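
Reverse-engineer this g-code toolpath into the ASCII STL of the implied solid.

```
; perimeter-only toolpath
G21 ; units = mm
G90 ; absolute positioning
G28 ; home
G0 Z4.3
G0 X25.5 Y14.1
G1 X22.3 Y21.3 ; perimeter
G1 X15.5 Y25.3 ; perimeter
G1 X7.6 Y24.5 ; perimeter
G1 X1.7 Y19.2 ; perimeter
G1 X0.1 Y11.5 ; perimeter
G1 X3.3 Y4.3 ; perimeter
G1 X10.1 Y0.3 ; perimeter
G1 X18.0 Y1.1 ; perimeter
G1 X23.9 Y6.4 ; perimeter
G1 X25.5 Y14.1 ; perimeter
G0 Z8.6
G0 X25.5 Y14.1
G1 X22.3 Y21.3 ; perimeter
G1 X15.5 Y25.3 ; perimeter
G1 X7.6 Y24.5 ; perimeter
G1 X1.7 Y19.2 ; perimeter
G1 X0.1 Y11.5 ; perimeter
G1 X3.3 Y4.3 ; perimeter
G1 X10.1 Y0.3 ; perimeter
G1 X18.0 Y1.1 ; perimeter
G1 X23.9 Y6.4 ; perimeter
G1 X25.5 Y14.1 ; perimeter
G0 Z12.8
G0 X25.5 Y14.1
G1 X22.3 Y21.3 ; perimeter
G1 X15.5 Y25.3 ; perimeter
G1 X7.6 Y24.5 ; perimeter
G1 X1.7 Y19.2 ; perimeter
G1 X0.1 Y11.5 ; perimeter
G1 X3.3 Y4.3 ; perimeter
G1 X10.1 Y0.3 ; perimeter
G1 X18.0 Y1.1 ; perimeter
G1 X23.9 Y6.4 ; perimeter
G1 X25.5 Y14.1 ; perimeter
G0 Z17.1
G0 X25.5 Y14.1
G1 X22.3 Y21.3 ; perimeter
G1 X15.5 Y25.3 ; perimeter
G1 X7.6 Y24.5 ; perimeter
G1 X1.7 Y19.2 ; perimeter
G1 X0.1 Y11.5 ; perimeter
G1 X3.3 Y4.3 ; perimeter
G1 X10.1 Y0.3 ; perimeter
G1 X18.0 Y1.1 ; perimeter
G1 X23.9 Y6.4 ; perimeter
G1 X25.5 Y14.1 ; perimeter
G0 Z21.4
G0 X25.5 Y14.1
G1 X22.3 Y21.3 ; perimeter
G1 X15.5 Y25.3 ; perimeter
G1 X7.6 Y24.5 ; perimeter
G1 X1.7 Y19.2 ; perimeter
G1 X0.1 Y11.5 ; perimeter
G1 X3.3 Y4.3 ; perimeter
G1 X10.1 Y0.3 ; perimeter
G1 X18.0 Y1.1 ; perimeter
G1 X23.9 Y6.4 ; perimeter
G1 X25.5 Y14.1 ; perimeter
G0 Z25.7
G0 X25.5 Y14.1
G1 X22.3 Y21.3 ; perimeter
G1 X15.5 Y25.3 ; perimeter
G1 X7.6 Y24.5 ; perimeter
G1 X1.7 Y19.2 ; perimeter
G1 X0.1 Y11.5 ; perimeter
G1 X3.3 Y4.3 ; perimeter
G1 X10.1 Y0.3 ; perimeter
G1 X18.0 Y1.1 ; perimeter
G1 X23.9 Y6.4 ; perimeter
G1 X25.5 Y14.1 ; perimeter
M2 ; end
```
solid part
  facet normal 0.0000 0.0000 -1.0000
    outer loop
      vertex 15.5 25.3 0.0
      vertex 22.3 21.3 0.0
      vertex 25.5 14.1 0.0
    endloop
  endfacet
  facet normal 0.0000 0.0000 -1.0000
    outer loop
      vertex 7.6 24.5 0.0
      vertex 15.5 25.3 0.0
      vertex 25.5 14.1 0.0
    endloop
  endfacet
  facet normal 0.0000 0.0000 -1.0000
    outer loop
      vertex 1.7 19.2 0.0
      vertex 7.6 24.5 0.0
      vertex 25.5 14.1 0.0
    endloop
  endfacet
  facet normal 0.0000 0.0000 -1.0000
    outer loop
      vertex 0.1 11.5 0.0
      vertex 1.7 19.2 0.0
      vertex 25.5 14.1 0.0
    endloop
  endfacet
  facet normal 0.0000 0.0000 -1.0000
    outer loop
      vertex 3.3 4.3 0.0
      vertex 0.1 11.5 0.0
      vertex 25.5 14.1 0.0
    endloop
  endfacet
  facet normal 0.0000 0.0000 -1.0000
    outer loop
      vertex 10.1 0.3 0.0
      vertex 3.3 4.3 0.0
      vertex 25.5 14.1 0.0
    endloop
  endfacet
  facet normal 0.0000 0.0000 -1.0000
    outer loop
      vertex 18.0 1.1 0.0
      vertex 10.1 0.3 0.0
      vertex 25.5 14.1 0.0
    endloop
  endfacet
  facet normal 0.0000 0.0000 -1.0000
    outer loop
      vertex 23.9 6.4 0.0
      vertex 18.0 1.1 0.0
      vertex 25.5 14.1 0.0
    endloop
  endfacet
  facet normal 0.0000 0.0000 1.0000
    outer loop
      vertex 25.5 14.1 25.7
      vertex 22.3 21.3 25.7
      vertex 15.5 25.3 25.7
    endloop
  endfacet
  facet normal 0.0000 0.0000 1.0000
    outer loop
      vertex 25.5 14.1 25.7
      vertex 15.5 25.3 25.7
      vertex 7.6 24.5 25.7
    endloop
  endfacet
  facet normal 0.0000 0.0000 1.0000
    outer loop
      vertex 25.5 14.1 25.7
      vertex 7.6 24.5 25.7
      vertex 1.7 19.2 25.7
    endloop
  endfacet
  facet normal 0.0000 0.0000 1.0000
    outer loop
      vertex 25.5 14.1 25.7
      vertex 1.7 19.2 25.7
      vertex 0.1 11.5 25.7
    endloop
  endfacet
  facet normal 0.0000 0.0000 1.0000
    outer loop
      vertex 25.5 14.1 25.7
      vertex 0.1 11.5 25.7
      vertex 3.3 4.3 25.7
    endloop
  endfacet
  facet normal 0.0000 0.0000 1.0000
    outer loop
      vertex 25.5 14.1 25.7
      vertex 3.3 4.3 25.7
      vertex 10.1 0.3 25.7
    endloop
  endfacet
  facet normal 0.0000 0.0000 1.0000
    outer loop
      vertex 25.5 14.1 25.7
      vertex 10.1 0.3 25.7
      vertex 18.0 1.1 25.7
    endloop
  endfacet
  facet normal 0.0000 0.0000 1.0000
    outer loop
      vertex 25.5 14.1 25.7
      vertex 18.0 1.1 25.7
      vertex 23.9 6.4 25.7
    endloop
  endfacet
  facet normal 0.9138 0.4061 0.0000
    outer loop
      vertex 25.5 14.1 0.0
      vertex 22.3 21.3 0.0
      vertex 22.3 21.3 25.7
    endloop
  endfacet
  facet normal 0.9138 0.4061 0.0000
    outer loop
      vertex 25.5 14.1 0.0
      vertex 22.3 21.3 25.7
      vertex 25.5 14.1 25.7
    endloop
  endfacet
  facet normal 0.5070 0.8619 0.0000
    outer loop
      vertex 22.3 21.3 0.0
      vertex 15.5 25.3 0.0
      vertex 15.5 25.3 25.7
    endloop
  endfacet
  facet normal 0.5070 0.8619 0.0000
    outer loop
      vertex 22.3 21.3 0.0
      vertex 15.5 25.3 25.7
      vertex 22.3 21.3 25.7
    endloop
  endfacet
  facet normal -0.1008 0.9949 0.0000
    outer loop
      vertex 15.5 25.3 0.0
      vertex 7.6 24.5 0.0
      vertex 7.6 24.5 25.7
    endloop
  endfacet
  facet normal -0.1008 0.9949 0.0000
    outer loop
      vertex 15.5 25.3 0.0
      vertex 7.6 24.5 25.7
      vertex 15.5 25.3 25.7
    endloop
  endfacet
  facet normal -0.6683 0.7439 0.0000
    outer loop
      vertex 7.6 24.5 0.0
      vertex 1.7 19.2 0.0
      vertex 1.7 19.2 25.7
    endloop
  endfacet
  facet normal -0.6683 0.7439 0.0000
    outer loop
      vertex 7.6 24.5 0.0
      vertex 1.7 19.2 25.7
      vertex 7.6 24.5 25.7
    endloop
  endfacet
  facet normal -0.9791 0.2034 0.0000
    outer loop
      vertex 1.7 19.2 0.0
      vertex 0.1 11.5 0.0
      vertex 0.1 11.5 25.7
    endloop
  endfacet
  facet normal -0.9791 0.2034 0.0000
    outer loop
      vertex 1.7 19.2 0.0
      vertex 0.1 11.5 25.7
      vertex 1.7 19.2 25.7
    endloop
  endfacet
  facet normal -0.9138 -0.4061 0.0000
    outer loop
      vertex 0.1 11.5 0.0
      vertex 3.3 4.3 0.0
      vertex 3.3 4.3 25.7
    endloop
  endfacet
  facet normal -0.9138 -0.4061 0.0000
    outer loop
      vertex 0.1 11.5 0.0
      vertex 3.3 4.3 25.7
      vertex 0.1 11.5 25.7
    endloop
  endfacet
  facet normal -0.5070 -0.8619 0.0000
    outer loop
      vertex 3.3 4.3 0.0
      vertex 10.1 0.3 0.0
      vertex 10.1 0.3 25.7
    endloop
  endfacet
  facet normal -0.5070 -0.8619 0.0000
    outer loop
      vertex 3.3 4.3 0.0
      vertex 10.1 0.3 25.7
      vertex 3.3 4.3 25.7
    endloop
  endfacet
  facet normal 0.1008 -0.9949 0.0000
    outer loop
      vertex 10.1 0.3 0.0
      vertex 18.0 1.1 0.0
      vertex 18.0 1.1 25.7
    endloop
  endfacet
  facet normal 0.1008 -0.9949 0.0000
    outer loop
      vertex 10.1 0.3 0.0
      vertex 18.0 1.1 25.7
      vertex 10.1 0.3 25.7
    endloop
  endfacet
  facet normal 0.6683 -0.7439 0.0000
    outer loop
      vertex 18.0 1.1 0.0
      vertex 23.9 6.4 0.0
      vertex 23.9 6.4 25.7
    endloop
  endfacet
  facet normal 0.6683 -0.7439 0.0000
    outer loop
      vertex 18.0 1.1 0.0
      vertex 23.9 6.4 25.7
      vertex 18.0 1.1 25.7
    endloop
  endfacet
  facet normal 0.9791 -0.2034 0.0000
    outer loop
      vertex 23.9 6.4 0.0
      vertex 25.5 14.1 0.0
      vertex 25.5 14.1 25.7
    endloop
  endfacet
  facet normal 0.9791 -0.2034 0.0000
    outer loop
      vertex 23.9 6.4 0.0
      vertex 25.5 14.1 25.7
      vertex 23.9 6.4 25.7
    endloop
  endfacet
endsolid part

The G0 Z moves step by Δz≈4.3 mm. Every layer's G1 loop is the same polygon, so the solid is a straight extrusion of it from z=0 to z≈25.7. Closing with flat bottom and top caps and triangulating gives 36 facets — a regular 10-sided prism (a cylinder approximated with 10 flat sides), circumscribed radius ≈ 12.8 mm, height ≈ 25.7 mm.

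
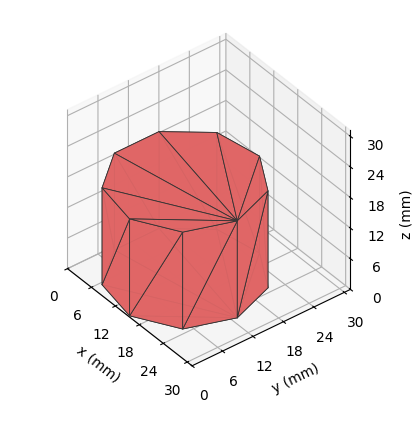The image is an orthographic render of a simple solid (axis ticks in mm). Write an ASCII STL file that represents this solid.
Reading the render: the shape is a regular 9-sided prism (a cylinder approximated with 9 flat sides), circumscribed radius ≈ 13 mm, height ≈ 19 mm (dimensions read to the nearest mm from the axis ticks). For the STL, each face is triangulated and given an outward normal.

solid part
  facet normal 0.0000 0.0000 -1.0000
    outer loop
      vertex 15.3 25.8 0.0
      vertex 23.0 21.4 0.0
      vertex 26.0 13.0 0.0
    endloop
  endfacet
  facet normal 0.0000 0.0000 -1.0000
    outer loop
      vertex 6.5 24.3 0.0
      vertex 15.3 25.8 0.0
      vertex 26.0 13.0 0.0
    endloop
  endfacet
  facet normal 0.0000 0.0000 -1.0000
    outer loop
      vertex 0.8 17.4 0.0
      vertex 6.5 24.3 0.0
      vertex 26.0 13.0 0.0
    endloop
  endfacet
  facet normal 0.0000 0.0000 -1.0000
    outer loop
      vertex 0.8 8.6 0.0
      vertex 0.8 17.4 0.0
      vertex 26.0 13.0 0.0
    endloop
  endfacet
  facet normal 0.0000 0.0000 -1.0000
    outer loop
      vertex 6.5 1.7 0.0
      vertex 0.8 8.6 0.0
      vertex 26.0 13.0 0.0
    endloop
  endfacet
  facet normal 0.0000 0.0000 -1.0000
    outer loop
      vertex 15.3 0.2 0.0
      vertex 6.5 1.7 0.0
      vertex 26.0 13.0 0.0
    endloop
  endfacet
  facet normal 0.0000 0.0000 -1.0000
    outer loop
      vertex 23.0 4.6 0.0
      vertex 15.3 0.2 0.0
      vertex 26.0 13.0 0.0
    endloop
  endfacet
  facet normal 0.0000 0.0000 1.0000
    outer loop
      vertex 26.0 13.0 19.0
      vertex 23.0 21.4 19.0
      vertex 15.3 25.8 19.0
    endloop
  endfacet
  facet normal 0.0000 0.0000 1.0000
    outer loop
      vertex 26.0 13.0 19.0
      vertex 15.3 25.8 19.0
      vertex 6.5 24.3 19.0
    endloop
  endfacet
  facet normal 0.0000 0.0000 1.0000
    outer loop
      vertex 26.0 13.0 19.0
      vertex 6.5 24.3 19.0
      vertex 0.8 17.4 19.0
    endloop
  endfacet
  facet normal 0.0000 0.0000 1.0000
    outer loop
      vertex 26.0 13.0 19.0
      vertex 0.8 17.4 19.0
      vertex 0.8 8.6 19.0
    endloop
  endfacet
  facet normal 0.0000 0.0000 1.0000
    outer loop
      vertex 26.0 13.0 19.0
      vertex 0.8 8.6 19.0
      vertex 6.5 1.7 19.0
    endloop
  endfacet
  facet normal 0.0000 0.0000 1.0000
    outer loop
      vertex 26.0 13.0 19.0
      vertex 6.5 1.7 19.0
      vertex 15.3 0.2 19.0
    endloop
  endfacet
  facet normal 0.0000 0.0000 1.0000
    outer loop
      vertex 26.0 13.0 19.0
      vertex 15.3 0.2 19.0
      vertex 23.0 4.6 19.0
    endloop
  endfacet
  facet normal 0.9417 0.3363 0.0000
    outer loop
      vertex 26.0 13.0 0.0
      vertex 23.0 21.4 0.0
      vertex 23.0 21.4 19.0
    endloop
  endfacet
  facet normal 0.9417 0.3363 0.0000
    outer loop
      vertex 26.0 13.0 0.0
      vertex 23.0 21.4 19.0
      vertex 26.0 13.0 19.0
    endloop
  endfacet
  facet normal 0.4961 0.8682 0.0000
    outer loop
      vertex 23.0 21.4 0.0
      vertex 15.3 25.8 0.0
      vertex 15.3 25.8 19.0
    endloop
  endfacet
  facet normal 0.4961 0.8682 0.0000
    outer loop
      vertex 23.0 21.4 0.0
      vertex 15.3 25.8 19.0
      vertex 23.0 21.4 19.0
    endloop
  endfacet
  facet normal -0.1680 0.9858 0.0000
    outer loop
      vertex 15.3 25.8 0.0
      vertex 6.5 24.3 0.0
      vertex 6.5 24.3 19.0
    endloop
  endfacet
  facet normal -0.1680 0.9858 0.0000
    outer loop
      vertex 15.3 25.8 0.0
      vertex 6.5 24.3 19.0
      vertex 15.3 25.8 19.0
    endloop
  endfacet
  facet normal -0.7710 0.6369 0.0000
    outer loop
      vertex 6.5 24.3 0.0
      vertex 0.8 17.4 0.0
      vertex 0.8 17.4 19.0
    endloop
  endfacet
  facet normal -0.7710 0.6369 0.0000
    outer loop
      vertex 6.5 24.3 0.0
      vertex 0.8 17.4 19.0
      vertex 6.5 24.3 19.0
    endloop
  endfacet
  facet normal -1.0000 0.0000 0.0000
    outer loop
      vertex 0.8 17.4 0.0
      vertex 0.8 8.6 0.0
      vertex 0.8 8.6 19.0
    endloop
  endfacet
  facet normal -1.0000 0.0000 0.0000
    outer loop
      vertex 0.8 17.4 0.0
      vertex 0.8 8.6 19.0
      vertex 0.8 17.4 19.0
    endloop
  endfacet
  facet normal -0.7710 -0.6369 0.0000
    outer loop
      vertex 0.8 8.6 0.0
      vertex 6.5 1.7 0.0
      vertex 6.5 1.7 19.0
    endloop
  endfacet
  facet normal -0.7710 -0.6369 0.0000
    outer loop
      vertex 0.8 8.6 0.0
      vertex 6.5 1.7 19.0
      vertex 0.8 8.6 19.0
    endloop
  endfacet
  facet normal -0.1680 -0.9858 0.0000
    outer loop
      vertex 6.5 1.7 0.0
      vertex 15.3 0.2 0.0
      vertex 15.3 0.2 19.0
    endloop
  endfacet
  facet normal -0.1680 -0.9858 0.0000
    outer loop
      vertex 6.5 1.7 0.0
      vertex 15.3 0.2 19.0
      vertex 6.5 1.7 19.0
    endloop
  endfacet
  facet normal 0.4961 -0.8682 0.0000
    outer loop
      vertex 15.3 0.2 0.0
      vertex 23.0 4.6 0.0
      vertex 23.0 4.6 19.0
    endloop
  endfacet
  facet normal 0.4961 -0.8682 0.0000
    outer loop
      vertex 15.3 0.2 0.0
      vertex 23.0 4.6 19.0
      vertex 15.3 0.2 19.0
    endloop
  endfacet
  facet normal 0.9417 -0.3363 0.0000
    outer loop
      vertex 23.0 4.6 0.0
      vertex 26.0 13.0 0.0
      vertex 26.0 13.0 19.0
    endloop
  endfacet
  facet normal 0.9417 -0.3363 0.0000
    outer loop
      vertex 23.0 4.6 0.0
      vertex 26.0 13.0 19.0
      vertex 23.0 4.6 19.0
    endloop
  endfacet
endsolid part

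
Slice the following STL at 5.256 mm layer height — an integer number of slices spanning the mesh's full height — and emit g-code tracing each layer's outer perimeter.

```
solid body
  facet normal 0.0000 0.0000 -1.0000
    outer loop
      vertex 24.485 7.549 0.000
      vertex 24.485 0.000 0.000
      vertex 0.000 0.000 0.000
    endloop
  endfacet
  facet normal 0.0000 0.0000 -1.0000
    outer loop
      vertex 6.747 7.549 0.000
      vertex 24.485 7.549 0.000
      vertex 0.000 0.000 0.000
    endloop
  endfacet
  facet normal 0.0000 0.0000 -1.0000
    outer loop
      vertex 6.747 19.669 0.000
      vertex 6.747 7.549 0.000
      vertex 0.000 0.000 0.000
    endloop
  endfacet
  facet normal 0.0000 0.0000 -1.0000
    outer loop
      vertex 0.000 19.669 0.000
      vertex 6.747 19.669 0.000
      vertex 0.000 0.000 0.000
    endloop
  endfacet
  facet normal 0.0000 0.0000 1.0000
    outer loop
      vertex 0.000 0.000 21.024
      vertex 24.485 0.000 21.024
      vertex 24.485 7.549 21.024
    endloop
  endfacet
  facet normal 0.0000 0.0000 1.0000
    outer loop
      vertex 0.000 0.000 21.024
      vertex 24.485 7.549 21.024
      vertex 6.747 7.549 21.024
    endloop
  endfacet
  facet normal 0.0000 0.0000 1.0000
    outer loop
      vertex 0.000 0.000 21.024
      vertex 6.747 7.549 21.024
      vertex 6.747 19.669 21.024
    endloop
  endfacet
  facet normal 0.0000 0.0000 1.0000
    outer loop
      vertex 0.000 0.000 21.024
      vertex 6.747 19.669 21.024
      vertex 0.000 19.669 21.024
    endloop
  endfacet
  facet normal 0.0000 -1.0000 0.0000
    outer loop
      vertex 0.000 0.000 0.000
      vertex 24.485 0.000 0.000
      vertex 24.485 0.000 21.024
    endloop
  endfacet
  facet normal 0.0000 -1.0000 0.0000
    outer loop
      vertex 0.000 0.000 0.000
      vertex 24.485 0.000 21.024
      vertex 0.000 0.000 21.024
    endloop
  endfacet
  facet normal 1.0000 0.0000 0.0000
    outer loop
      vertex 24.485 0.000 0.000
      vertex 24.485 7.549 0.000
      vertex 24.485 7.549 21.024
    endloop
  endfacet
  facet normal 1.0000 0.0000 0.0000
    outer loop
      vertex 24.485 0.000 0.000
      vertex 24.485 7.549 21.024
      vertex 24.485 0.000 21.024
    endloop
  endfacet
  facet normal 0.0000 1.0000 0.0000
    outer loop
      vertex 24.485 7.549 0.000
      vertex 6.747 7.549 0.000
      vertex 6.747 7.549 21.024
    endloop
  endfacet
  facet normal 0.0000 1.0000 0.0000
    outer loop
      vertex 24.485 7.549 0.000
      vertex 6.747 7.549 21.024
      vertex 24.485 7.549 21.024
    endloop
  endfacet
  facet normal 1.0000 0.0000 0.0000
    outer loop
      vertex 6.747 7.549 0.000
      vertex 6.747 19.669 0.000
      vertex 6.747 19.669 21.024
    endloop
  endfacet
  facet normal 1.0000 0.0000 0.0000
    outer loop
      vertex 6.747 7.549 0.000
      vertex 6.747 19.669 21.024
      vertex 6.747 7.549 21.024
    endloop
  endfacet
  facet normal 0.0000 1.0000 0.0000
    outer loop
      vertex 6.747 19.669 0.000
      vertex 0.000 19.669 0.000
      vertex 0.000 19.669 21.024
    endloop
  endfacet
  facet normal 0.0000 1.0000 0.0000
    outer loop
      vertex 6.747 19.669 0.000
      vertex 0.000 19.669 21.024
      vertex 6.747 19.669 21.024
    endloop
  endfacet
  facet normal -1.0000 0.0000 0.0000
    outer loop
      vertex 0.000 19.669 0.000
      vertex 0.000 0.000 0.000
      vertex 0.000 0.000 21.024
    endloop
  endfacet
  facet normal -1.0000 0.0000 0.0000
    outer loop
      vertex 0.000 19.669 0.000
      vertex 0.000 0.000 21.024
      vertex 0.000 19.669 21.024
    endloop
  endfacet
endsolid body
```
; perimeter-only toolpath
G21 ; units = mm
G90 ; absolute positioning
G28 ; home
; layer 1
G0 Z5.256
G0 X0.000 Y0.000
G1 X24.485 Y0.000
G1 X24.485 Y7.549
G1 X6.747 Y7.549
G1 X6.747 Y19.669
G1 X0.000 Y19.669
G1 X0.000 Y0.000
; layer 2
G0 Z10.512
G0 X0.000 Y0.000
G1 X24.485 Y0.000
G1 X24.485 Y7.549
G1 X6.747 Y7.549
G1 X6.747 Y19.669
G1 X0.000 Y19.669
G1 X0.000 Y0.000
; layer 3
G0 Z15.768
G0 X0.000 Y0.000
G1 X24.485 Y0.000
G1 X24.485 Y7.549
G1 X6.747 Y7.549
G1 X6.747 Y19.669
G1 X0.000 Y19.669
G1 X0.000 Y0.000
; layer 4
G0 Z21.024
G0 X0.000 Y0.000
G1 X24.485 Y0.000
G1 X24.485 Y7.549
G1 X6.747 Y7.549
G1 X6.747 Y19.669
G1 X0.000 Y19.669
G1 X0.000 Y0.000
M2 ; end

The solid is an L-shaped prism: outer 24.5 × 19.7 mm, arm thicknesses ≈ 7.55 mm (horizontal) and 6.75 mm (vertical), extruded 21 mm in z. Slicing at Δz = 5.256 mm — 4 equal slices spanning the solid's height, so layer i sits at z = i·h/4 — gives 4 non-empty perimeters. Each is a 6-segment closed polygon; G0 lifts to the layer z and rapids to the start vertex, then G1 traces the edges.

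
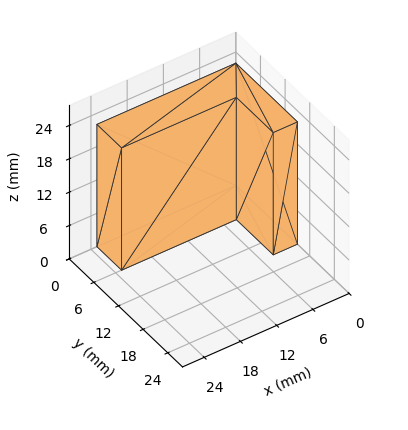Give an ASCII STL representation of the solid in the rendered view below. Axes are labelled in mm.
Reading the render: the shape is an L-shaped prism: outer 23 × 15 mm, arm thicknesses ≈ 6 mm (horizontal) and 4 mm (vertical), extruded 22 mm in z (dimensions read to the nearest mm from the axis ticks). For the STL, each face is triangulated and given an outward normal.

solid part
  facet normal 0.0000 0.0000 -1.0000
    outer loop
      vertex 23.000 6.000 0.000
      vertex 23.000 0.000 0.000
      vertex 0.000 0.000 0.000
    endloop
  endfacet
  facet normal 0.0000 0.0000 -1.0000
    outer loop
      vertex 4.000 6.000 0.000
      vertex 23.000 6.000 0.000
      vertex 0.000 0.000 0.000
    endloop
  endfacet
  facet normal 0.0000 0.0000 -1.0000
    outer loop
      vertex 4.000 15.000 0.000
      vertex 4.000 6.000 0.000
      vertex 0.000 0.000 0.000
    endloop
  endfacet
  facet normal 0.0000 0.0000 -1.0000
    outer loop
      vertex 0.000 15.000 0.000
      vertex 4.000 15.000 0.000
      vertex 0.000 0.000 0.000
    endloop
  endfacet
  facet normal 0.0000 0.0000 1.0000
    outer loop
      vertex 0.000 0.000 22.000
      vertex 23.000 0.000 22.000
      vertex 23.000 6.000 22.000
    endloop
  endfacet
  facet normal 0.0000 0.0000 1.0000
    outer loop
      vertex 0.000 0.000 22.000
      vertex 23.000 6.000 22.000
      vertex 4.000 6.000 22.000
    endloop
  endfacet
  facet normal 0.0000 0.0000 1.0000
    outer loop
      vertex 0.000 0.000 22.000
      vertex 4.000 6.000 22.000
      vertex 4.000 15.000 22.000
    endloop
  endfacet
  facet normal 0.0000 0.0000 1.0000
    outer loop
      vertex 0.000 0.000 22.000
      vertex 4.000 15.000 22.000
      vertex 0.000 15.000 22.000
    endloop
  endfacet
  facet normal 0.0000 -1.0000 0.0000
    outer loop
      vertex 0.000 0.000 0.000
      vertex 23.000 0.000 0.000
      vertex 23.000 0.000 22.000
    endloop
  endfacet
  facet normal 0.0000 -1.0000 0.0000
    outer loop
      vertex 0.000 0.000 0.000
      vertex 23.000 0.000 22.000
      vertex 0.000 0.000 22.000
    endloop
  endfacet
  facet normal 1.0000 0.0000 0.0000
    outer loop
      vertex 23.000 0.000 0.000
      vertex 23.000 6.000 0.000
      vertex 23.000 6.000 22.000
    endloop
  endfacet
  facet normal 1.0000 0.0000 0.0000
    outer loop
      vertex 23.000 0.000 0.000
      vertex 23.000 6.000 22.000
      vertex 23.000 0.000 22.000
    endloop
  endfacet
  facet normal 0.0000 1.0000 0.0000
    outer loop
      vertex 23.000 6.000 0.000
      vertex 4.000 6.000 0.000
      vertex 4.000 6.000 22.000
    endloop
  endfacet
  facet normal 0.0000 1.0000 0.0000
    outer loop
      vertex 23.000 6.000 0.000
      vertex 4.000 6.000 22.000
      vertex 23.000 6.000 22.000
    endloop
  endfacet
  facet normal 1.0000 0.0000 0.0000
    outer loop
      vertex 4.000 6.000 0.000
      vertex 4.000 15.000 0.000
      vertex 4.000 15.000 22.000
    endloop
  endfacet
  facet normal 1.0000 0.0000 0.0000
    outer loop
      vertex 4.000 6.000 0.000
      vertex 4.000 15.000 22.000
      vertex 4.000 6.000 22.000
    endloop
  endfacet
  facet normal 0.0000 1.0000 0.0000
    outer loop
      vertex 4.000 15.000 0.000
      vertex 0.000 15.000 0.000
      vertex 0.000 15.000 22.000
    endloop
  endfacet
  facet normal 0.0000 1.0000 0.0000
    outer loop
      vertex 4.000 15.000 0.000
      vertex 0.000 15.000 22.000
      vertex 4.000 15.000 22.000
    endloop
  endfacet
  facet normal -1.0000 0.0000 0.0000
    outer loop
      vertex 0.000 15.000 0.000
      vertex 0.000 0.000 0.000
      vertex 0.000 0.000 22.000
    endloop
  endfacet
  facet normal -1.0000 0.0000 0.0000
    outer loop
      vertex 0.000 15.000 0.000
      vertex 0.000 0.000 22.000
      vertex 0.000 15.000 22.000
    endloop
  endfacet
endsolid part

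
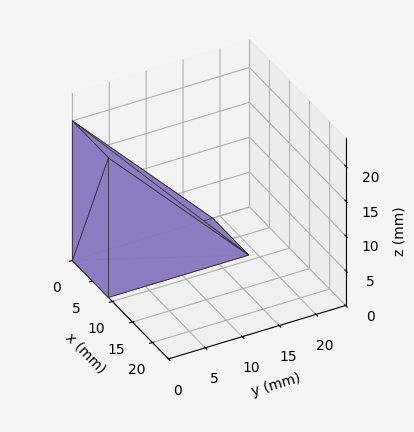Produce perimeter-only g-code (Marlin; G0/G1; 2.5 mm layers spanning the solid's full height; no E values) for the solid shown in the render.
Reading the render: the shape is a wedge (ramp): 9 × 19 mm base, rising to 20 mm along the y=0 edge and sloping linearly to z=0 at y=19 (dimensions read to the nearest mm from the axis ticks). For the g-code, the solid's height is divided into equal slices at the stated Δz and each level perimeter traced with G1 moves after a G0 lift.

; perimeter-only toolpath
G21 ; units = mm
G90 ; absolute positioning
G28 ; home
; layer 1
G0 Z2.5
G0 X0.0 Y0.0
G1 X9.0 Y0.0
G1 X9.0 Y16.6
G1 X0.0 Y16.6
G1 X0.0 Y0.0
; layer 2
G0 Z5.0
G0 X0.0 Y0.0
G1 X9.0 Y0.0
G1 X9.0 Y14.2
G1 X0.0 Y14.2
G1 X0.0 Y0.0
; layer 3
G0 Z7.5
G0 X0.0 Y0.0
G1 X9.0 Y0.0
G1 X9.0 Y11.9
G1 X0.0 Y11.9
G1 X0.0 Y0.0
; layer 4
G0 Z10.0
G0 X0.0 Y0.0
G1 X9.0 Y0.0
G1 X9.0 Y9.5
G1 X0.0 Y9.5
G1 X0.0 Y0.0
; layer 5
G0 Z12.5
G0 X0.0 Y0.0
G1 X9.0 Y0.0
G1 X9.0 Y7.1
G1 X0.0 Y7.1
G1 X0.0 Y0.0
; layer 6
G0 Z15.0
G0 X0.0 Y0.0
G1 X9.0 Y0.0
G1 X9.0 Y4.8
G1 X0.0 Y4.8
G1 X0.0 Y0.0
; layer 7
G0 Z17.5
G0 X0.0 Y0.0
G1 X9.0 Y0.0
G1 X9.0 Y2.4
G1 X0.0 Y2.4
G1 X0.0 Y0.0
M2 ; end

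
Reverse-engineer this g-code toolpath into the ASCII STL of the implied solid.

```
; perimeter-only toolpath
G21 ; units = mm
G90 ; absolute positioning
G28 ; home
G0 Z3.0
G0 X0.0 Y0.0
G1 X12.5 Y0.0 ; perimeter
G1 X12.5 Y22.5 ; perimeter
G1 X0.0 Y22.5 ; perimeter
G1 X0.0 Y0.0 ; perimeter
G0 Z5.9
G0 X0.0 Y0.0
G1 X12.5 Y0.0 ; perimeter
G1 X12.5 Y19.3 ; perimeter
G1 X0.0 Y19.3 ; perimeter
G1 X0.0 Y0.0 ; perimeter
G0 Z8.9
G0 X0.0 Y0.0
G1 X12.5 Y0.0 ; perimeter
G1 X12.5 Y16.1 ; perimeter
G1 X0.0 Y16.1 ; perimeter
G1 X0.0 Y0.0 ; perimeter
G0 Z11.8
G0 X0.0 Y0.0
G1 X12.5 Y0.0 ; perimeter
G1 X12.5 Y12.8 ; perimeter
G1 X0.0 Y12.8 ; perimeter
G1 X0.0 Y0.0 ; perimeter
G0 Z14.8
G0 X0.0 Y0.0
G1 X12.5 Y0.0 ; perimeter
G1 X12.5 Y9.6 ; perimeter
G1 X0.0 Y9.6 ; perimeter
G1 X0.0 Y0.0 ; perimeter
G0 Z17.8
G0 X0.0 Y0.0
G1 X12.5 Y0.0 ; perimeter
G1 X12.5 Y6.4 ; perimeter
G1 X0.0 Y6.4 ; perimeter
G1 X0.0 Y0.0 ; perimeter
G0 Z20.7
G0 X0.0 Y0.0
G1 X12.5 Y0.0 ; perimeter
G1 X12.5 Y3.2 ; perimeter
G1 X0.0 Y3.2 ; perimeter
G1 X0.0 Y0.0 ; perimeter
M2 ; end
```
solid part
  facet normal 0.0000 0.0000 -1.0000
    outer loop
      vertex 12.5 25.7 0.0
      vertex 12.5 0.0 0.0
      vertex 0.0 0.0 0.0
    endloop
  endfacet
  facet normal 0.0000 0.0000 -1.0000
    outer loop
      vertex 0.0 25.7 0.0
      vertex 12.5 25.7 0.0
      vertex 0.0 0.0 0.0
    endloop
  endfacet
  facet normal 0.0000 -1.0000 0.0000
    outer loop
      vertex 0.0 0.0 0.0
      vertex 12.5 0.0 0.0
      vertex 12.5 0.0 23.7
    endloop
  endfacet
  facet normal 0.0000 -1.0000 0.0000
    outer loop
      vertex 0.0 0.0 0.0
      vertex 12.5 0.0 23.7
      vertex 0.0 0.0 23.7
    endloop
  endfacet
  facet normal 0.0000 0.6779 0.7351
    outer loop
      vertex 0.0 0.0 23.7
      vertex 12.5 0.0 23.7
      vertex 12.5 25.7 0.0
    endloop
  endfacet
  facet normal 0.0000 0.6779 0.7351
    outer loop
      vertex 0.0 0.0 23.7
      vertex 12.5 25.7 0.0
      vertex 0.0 25.7 0.0
    endloop
  endfacet
  facet normal -1.0000 0.0000 0.0000
    outer loop
      vertex 0.0 0.0 23.7
      vertex 0.0 25.7 0.0
      vertex 0.0 0.0 0.0
    endloop
  endfacet
  facet normal 1.0000 0.0000 0.0000
    outer loop
      vertex 12.5 0.0 0.0
      vertex 12.5 25.7 0.0
      vertex 12.5 0.0 23.7
    endloop
  endfacet
endsolid part

The G0 Z moves step by Δz≈3.0 mm. The G1 loops shrink linearly with z, so the solid tapers from its base footprint up to z≈23.7. Closing with a flat bottom cap and the tapered top and triangulating gives 8 facets — a wedge (ramp): 12.5 × 25.7 mm base, rising to 23.7 mm along the y=0 edge and sloping linearly to z=0 at y=25.7.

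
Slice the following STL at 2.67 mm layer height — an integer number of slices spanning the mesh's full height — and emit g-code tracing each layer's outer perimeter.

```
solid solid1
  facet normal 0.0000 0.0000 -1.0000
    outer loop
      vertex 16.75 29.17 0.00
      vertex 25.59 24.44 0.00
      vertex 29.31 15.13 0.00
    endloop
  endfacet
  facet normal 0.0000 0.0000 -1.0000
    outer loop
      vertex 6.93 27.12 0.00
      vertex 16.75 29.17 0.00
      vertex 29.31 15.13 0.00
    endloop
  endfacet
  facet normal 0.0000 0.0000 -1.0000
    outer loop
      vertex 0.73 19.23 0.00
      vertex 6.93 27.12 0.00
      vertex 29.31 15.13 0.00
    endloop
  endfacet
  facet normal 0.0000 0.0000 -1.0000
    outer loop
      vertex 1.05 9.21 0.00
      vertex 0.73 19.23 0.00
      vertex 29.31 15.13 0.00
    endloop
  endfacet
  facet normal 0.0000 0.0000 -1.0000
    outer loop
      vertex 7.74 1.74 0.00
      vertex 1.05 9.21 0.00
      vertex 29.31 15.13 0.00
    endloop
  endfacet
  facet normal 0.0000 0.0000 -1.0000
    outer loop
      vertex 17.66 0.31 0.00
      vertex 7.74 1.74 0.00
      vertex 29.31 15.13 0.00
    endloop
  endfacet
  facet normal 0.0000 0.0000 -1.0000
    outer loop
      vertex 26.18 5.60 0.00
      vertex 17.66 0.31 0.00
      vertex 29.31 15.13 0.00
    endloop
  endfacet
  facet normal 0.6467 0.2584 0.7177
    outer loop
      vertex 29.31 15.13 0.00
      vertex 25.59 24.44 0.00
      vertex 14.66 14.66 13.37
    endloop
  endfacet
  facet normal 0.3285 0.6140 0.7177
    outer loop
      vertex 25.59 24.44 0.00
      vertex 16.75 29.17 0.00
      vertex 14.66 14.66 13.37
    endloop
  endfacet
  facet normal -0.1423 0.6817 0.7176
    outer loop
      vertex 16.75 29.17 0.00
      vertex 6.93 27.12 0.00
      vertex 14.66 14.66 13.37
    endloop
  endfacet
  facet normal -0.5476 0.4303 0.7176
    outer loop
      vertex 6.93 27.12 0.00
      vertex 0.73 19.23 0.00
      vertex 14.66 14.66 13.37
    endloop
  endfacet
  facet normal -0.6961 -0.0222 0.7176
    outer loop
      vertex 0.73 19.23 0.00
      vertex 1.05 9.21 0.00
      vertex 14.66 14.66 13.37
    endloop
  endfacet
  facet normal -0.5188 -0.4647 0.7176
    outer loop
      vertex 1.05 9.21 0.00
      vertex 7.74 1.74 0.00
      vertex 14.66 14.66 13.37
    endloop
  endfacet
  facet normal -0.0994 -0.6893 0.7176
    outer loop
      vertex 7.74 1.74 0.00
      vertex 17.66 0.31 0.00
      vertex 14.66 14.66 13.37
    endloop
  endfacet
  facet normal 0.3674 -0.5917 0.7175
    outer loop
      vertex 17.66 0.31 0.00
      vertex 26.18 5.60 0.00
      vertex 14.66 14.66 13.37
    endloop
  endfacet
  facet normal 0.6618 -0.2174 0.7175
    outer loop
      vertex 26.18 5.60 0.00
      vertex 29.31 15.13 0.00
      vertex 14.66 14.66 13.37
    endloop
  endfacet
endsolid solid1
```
; perimeter-only toolpath
G21 ; units = mm
G90 ; absolute positioning
G28 ; home
; layer 1
G0 Z2.67
G0 X26.38 Y15.04
G1 X23.40 Y22.48
G1 X16.33 Y26.27
G1 X8.48 Y24.63
G1 X3.52 Y18.32
G1 X3.77 Y10.30
G1 X9.12 Y4.32
G1 X17.06 Y3.18
G1 X23.88 Y7.41
G1 X26.38 Y15.04
; layer 2
G0 Z5.35
G0 X23.45 Y14.94
G1 X21.22 Y20.53
G1 X15.91 Y23.37
G1 X10.02 Y22.14
G1 X6.30 Y17.40
G1 X6.49 Y11.39
G1 X10.51 Y6.91
G1 X16.46 Y6.05
G1 X21.57 Y9.22
G1 X23.45 Y14.94
; layer 3
G0 Z8.02
G0 X20.52 Y14.85
G1 X19.03 Y18.57
G1 X15.50 Y20.46
G1 X11.57 Y19.64
G1 X9.09 Y16.49
G1 X9.22 Y12.48
G1 X11.89 Y9.49
G1 X15.86 Y8.92
G1 X19.27 Y11.04
G1 X20.52 Y14.85
; layer 4
G0 Z10.70
G0 X17.59 Y14.75
G1 X16.85 Y16.62
G1 X15.08 Y17.56
G1 X13.11 Y17.15
G1 X11.87 Y15.57
G1 X11.94 Y13.57
G1 X13.28 Y12.08
G1 X15.26 Y11.79
G1 X16.96 Y12.85
G1 X17.59 Y14.75
M2 ; end

The solid is a regular 9-sided pyramid, base circumscribed radius ≈ 14.7 mm, apex at z ≈ 13.4 mm. Slicing at Δz = 2.67 mm — 5 equal slices spanning the solid's height, so layer i sits at z = i·h/5 — gives 4 non-empty perimeters. Each is a 9-segment closed polygon; G0 lifts to the layer z and rapids to the start vertex, then G1 traces the edges. The cross-section shrinks linearly with z (the slice at the apex is degenerate and omitted).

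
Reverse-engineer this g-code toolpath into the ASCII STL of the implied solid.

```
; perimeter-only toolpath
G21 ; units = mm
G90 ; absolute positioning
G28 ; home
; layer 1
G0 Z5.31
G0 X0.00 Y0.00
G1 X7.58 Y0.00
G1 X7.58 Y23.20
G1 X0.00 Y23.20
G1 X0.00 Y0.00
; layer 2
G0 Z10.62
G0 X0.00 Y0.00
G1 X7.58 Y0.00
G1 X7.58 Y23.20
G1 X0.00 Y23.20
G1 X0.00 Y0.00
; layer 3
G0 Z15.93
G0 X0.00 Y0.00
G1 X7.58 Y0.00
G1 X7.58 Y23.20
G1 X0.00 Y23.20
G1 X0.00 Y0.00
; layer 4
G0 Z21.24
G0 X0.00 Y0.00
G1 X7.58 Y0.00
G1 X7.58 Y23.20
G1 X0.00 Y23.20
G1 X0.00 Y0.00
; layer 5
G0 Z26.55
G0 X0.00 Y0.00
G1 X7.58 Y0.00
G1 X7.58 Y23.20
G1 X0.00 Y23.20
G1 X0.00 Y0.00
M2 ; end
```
solid part
  facet normal 0.0000 0.0000 -1.0000
    outer loop
      vertex 7.58 23.20 0.00
      vertex 7.58 0.00 0.00
      vertex 0.00 0.00 0.00
    endloop
  endfacet
  facet normal 0.0000 0.0000 -1.0000
    outer loop
      vertex 0.00 23.20 0.00
      vertex 7.58 23.20 0.00
      vertex 0.00 0.00 0.00
    endloop
  endfacet
  facet normal 0.0000 0.0000 1.0000
    outer loop
      vertex 0.00 0.00 26.55
      vertex 7.58 0.00 26.55
      vertex 7.58 23.20 26.55
    endloop
  endfacet
  facet normal 0.0000 0.0000 1.0000
    outer loop
      vertex 0.00 0.00 26.55
      vertex 7.58 23.20 26.55
      vertex 0.00 23.20 26.55
    endloop
  endfacet
  facet normal 0.0000 -1.0000 0.0000
    outer loop
      vertex 0.00 0.00 0.00
      vertex 7.58 0.00 0.00
      vertex 7.58 0.00 26.55
    endloop
  endfacet
  facet normal 0.0000 -1.0000 0.0000
    outer loop
      vertex 0.00 0.00 0.00
      vertex 7.58 0.00 26.55
      vertex 0.00 0.00 26.55
    endloop
  endfacet
  facet normal 0.0000 1.0000 0.0000
    outer loop
      vertex 7.58 23.20 26.55
      vertex 7.58 23.20 0.00
      vertex 0.00 23.20 0.00
    endloop
  endfacet
  facet normal 0.0000 1.0000 0.0000
    outer loop
      vertex 0.00 23.20 26.55
      vertex 7.58 23.20 26.55
      vertex 0.00 23.20 0.00
    endloop
  endfacet
  facet normal -1.0000 0.0000 0.0000
    outer loop
      vertex 0.00 23.20 26.55
      vertex 0.00 23.20 0.00
      vertex 0.00 0.00 0.00
    endloop
  endfacet
  facet normal -1.0000 0.0000 0.0000
    outer loop
      vertex 0.00 0.00 26.55
      vertex 0.00 23.20 26.55
      vertex 0.00 0.00 0.00
    endloop
  endfacet
  facet normal 1.0000 0.0000 0.0000
    outer loop
      vertex 7.58 0.00 0.00
      vertex 7.58 23.20 0.00
      vertex 7.58 23.20 26.55
    endloop
  endfacet
  facet normal 1.0000 0.0000 0.0000
    outer loop
      vertex 7.58 0.00 0.00
      vertex 7.58 23.20 26.55
      vertex 7.58 0.00 26.55
    endloop
  endfacet
endsolid part

The G0 Z moves step by Δz≈5.31 mm. Every layer's G1 loop is the same polygon, so the solid is a straight extrusion of it from z=0 to z≈26.6. Closing with flat bottom and top caps and triangulating gives 12 facets — a rectangular box, roughly 7.58 × 23.2 mm footprint and 26.6 mm tall.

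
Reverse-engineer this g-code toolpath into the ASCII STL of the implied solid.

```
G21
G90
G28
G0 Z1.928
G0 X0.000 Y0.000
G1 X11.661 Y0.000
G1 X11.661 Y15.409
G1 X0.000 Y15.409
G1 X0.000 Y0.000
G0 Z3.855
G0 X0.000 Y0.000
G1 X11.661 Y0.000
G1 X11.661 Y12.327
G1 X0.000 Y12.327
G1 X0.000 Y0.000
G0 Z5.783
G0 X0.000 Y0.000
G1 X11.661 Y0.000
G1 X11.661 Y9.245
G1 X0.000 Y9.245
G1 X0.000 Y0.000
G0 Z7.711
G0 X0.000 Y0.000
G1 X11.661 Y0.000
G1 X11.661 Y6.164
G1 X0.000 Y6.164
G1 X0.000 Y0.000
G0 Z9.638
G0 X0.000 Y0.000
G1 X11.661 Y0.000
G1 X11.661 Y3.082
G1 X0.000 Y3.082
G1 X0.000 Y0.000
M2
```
solid part
  facet normal 0.0000 0.0000 -1.0000
    outer loop
      vertex 11.661 18.491 0.000
      vertex 11.661 0.000 0.000
      vertex 0.000 0.000 0.000
    endloop
  endfacet
  facet normal 0.0000 0.0000 -1.0000
    outer loop
      vertex 0.000 18.491 0.000
      vertex 11.661 18.491 0.000
      vertex 0.000 0.000 0.000
    endloop
  endfacet
  facet normal 0.0000 -1.0000 0.0000
    outer loop
      vertex 0.000 0.000 0.000
      vertex 11.661 0.000 0.000
      vertex 11.661 0.000 11.566
    endloop
  endfacet
  facet normal 0.0000 -1.0000 0.0000
    outer loop
      vertex 0.000 0.000 0.000
      vertex 11.661 0.000 11.566
      vertex 0.000 0.000 11.566
    endloop
  endfacet
  facet normal 0.0000 0.5303 0.8478
    outer loop
      vertex 0.000 0.000 11.566
      vertex 11.661 0.000 11.566
      vertex 11.661 18.491 0.000
    endloop
  endfacet
  facet normal 0.0000 0.5303 0.8478
    outer loop
      vertex 0.000 0.000 11.566
      vertex 11.661 18.491 0.000
      vertex 0.000 18.491 0.000
    endloop
  endfacet
  facet normal -1.0000 0.0000 0.0000
    outer loop
      vertex 0.000 0.000 11.566
      vertex 0.000 18.491 0.000
      vertex 0.000 0.000 0.000
    endloop
  endfacet
  facet normal 1.0000 0.0000 0.0000
    outer loop
      vertex 11.661 0.000 0.000
      vertex 11.661 18.491 0.000
      vertex 11.661 0.000 11.566
    endloop
  endfacet
endsolid part

The G0 Z moves step by Δz≈1.928 mm. The G1 loops shrink linearly with z, so the solid tapers from its base footprint up to z≈11.6. Closing with a flat bottom cap and the tapered top and triangulating gives 8 facets — a wedge (ramp): 11.7 × 18.5 mm base, rising to 11.6 mm along the y=0 edge and sloping linearly to z=0 at y=18.5.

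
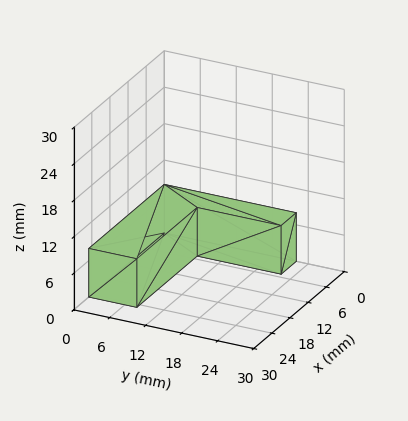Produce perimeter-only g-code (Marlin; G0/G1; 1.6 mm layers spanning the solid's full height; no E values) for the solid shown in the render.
Reading the render: the shape is an L-shaped prism: outer 25 × 22 mm, arm thicknesses ≈ 8 mm (horizontal) and 5 mm (vertical), extruded 8 mm in z (dimensions read to the nearest mm from the axis ticks). For the g-code, the solid's height is divided into equal slices at the stated Δz and each level perimeter traced with G1 moves after a G0 lift.

; perimeter-only toolpath
G21 ; units = mm
G90 ; absolute positioning
G28 ; home
; layer 1
G0 Z1.6
G0 X0.0 Y0.0
G1 X25.0 Y0.0
G1 X25.0 Y8.0
G1 X5.0 Y8.0
G1 X5.0 Y22.0
G1 X0.0 Y22.0
G1 X0.0 Y0.0
; layer 2
G0 Z3.2
G0 X0.0 Y0.0
G1 X25.0 Y0.0
G1 X25.0 Y8.0
G1 X5.0 Y8.0
G1 X5.0 Y22.0
G1 X0.0 Y22.0
G1 X0.0 Y0.0
; layer 3
G0 Z4.8
G0 X0.0 Y0.0
G1 X25.0 Y0.0
G1 X25.0 Y8.0
G1 X5.0 Y8.0
G1 X5.0 Y22.0
G1 X0.0 Y22.0
G1 X0.0 Y0.0
; layer 4
G0 Z6.4
G0 X0.0 Y0.0
G1 X25.0 Y0.0
G1 X25.0 Y8.0
G1 X5.0 Y8.0
G1 X5.0 Y22.0
G1 X0.0 Y22.0
G1 X0.0 Y0.0
; layer 5
G0 Z8.0
G0 X0.0 Y0.0
G1 X25.0 Y0.0
G1 X25.0 Y8.0
G1 X5.0 Y8.0
G1 X5.0 Y22.0
G1 X0.0 Y22.0
G1 X0.0 Y0.0
M2 ; end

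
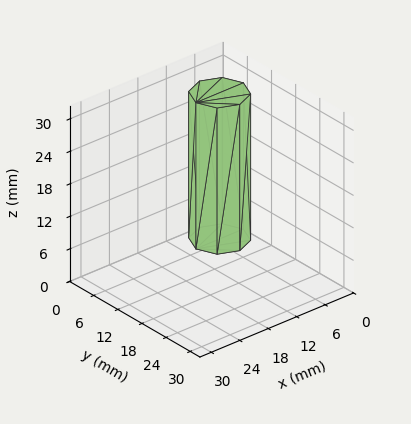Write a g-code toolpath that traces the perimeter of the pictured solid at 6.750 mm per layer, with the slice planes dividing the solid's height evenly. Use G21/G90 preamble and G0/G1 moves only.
Reading the render: the shape is a regular 8-sided prism (a cylinder approximated with 8 flat sides), circumscribed radius ≈ 5 mm, height ≈ 27 mm (dimensions read to the nearest mm from the axis ticks). For the g-code, the solid's height is divided into equal slices at the stated Δz and each level perimeter traced with G1 moves after a G0 lift.

; perimeter-only toolpath
G21 ; units = mm
G90 ; absolute positioning
G28 ; home
; layer 1
G0 Z6.750
G0 X10.000 Y5.000
G1 X8.536 Y8.536
G1 X5.000 Y10.000
G1 X1.464 Y8.536
G1 X0.000 Y5.000
G1 X1.464 Y1.464
G1 X5.000 Y0.000
G1 X8.536 Y1.464
G1 X10.000 Y5.000
; layer 2
G0 Z13.500
G0 X10.000 Y5.000
G1 X8.536 Y8.536
G1 X5.000 Y10.000
G1 X1.464 Y8.536
G1 X0.000 Y5.000
G1 X1.464 Y1.464
G1 X5.000 Y0.000
G1 X8.536 Y1.464
G1 X10.000 Y5.000
; layer 3
G0 Z20.250
G0 X10.000 Y5.000
G1 X8.536 Y8.536
G1 X5.000 Y10.000
G1 X1.464 Y8.536
G1 X0.000 Y5.000
G1 X1.464 Y1.464
G1 X5.000 Y0.000
G1 X8.536 Y1.464
G1 X10.000 Y5.000
; layer 4
G0 Z27.000
G0 X10.000 Y5.000
G1 X8.536 Y8.536
G1 X5.000 Y10.000
G1 X1.464 Y8.536
G1 X0.000 Y5.000
G1 X1.464 Y1.464
G1 X5.000 Y0.000
G1 X8.536 Y1.464
G1 X10.000 Y5.000
M2 ; end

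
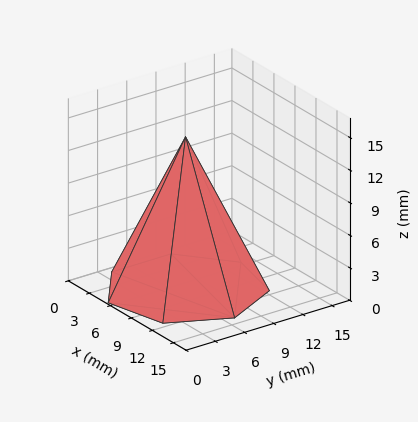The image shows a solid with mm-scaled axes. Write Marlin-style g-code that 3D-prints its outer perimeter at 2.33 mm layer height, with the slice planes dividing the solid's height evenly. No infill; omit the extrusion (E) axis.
Reading the render: the shape is a regular 7-sided pyramid, base circumscribed radius ≈ 7 mm, apex at z ≈ 14 mm (dimensions read to the nearest mm from the axis ticks). For the g-code, the solid's height is divided into equal slices at the stated Δz and each level perimeter traced with G1 moves after a G0 lift.

; perimeter-only toolpath
G21 ; units = mm
G90 ; absolute positioning
G28 ; home
; layer 1
G0 Z2.33
G0 X12.83 Y7.00
G1 X10.63 Y11.56
G1 X5.70 Y12.68
G1 X1.74 Y9.53
G1 X1.74 Y4.47
G1 X5.70 Y1.32
G1 X10.63 Y2.44
G1 X12.83 Y7.00
; layer 2
G0 Z4.67
G0 X11.67 Y7.00
G1 X9.91 Y10.65
G1 X5.96 Y11.55
G1 X2.79 Y9.03
G1 X2.79 Y4.97
G1 X5.96 Y2.45
G1 X9.91 Y3.35
G1 X11.67 Y7.00
; layer 3
G0 Z7.00
G0 X10.50 Y7.00
G1 X9.18 Y9.73
G1 X6.22 Y10.41
G1 X3.84 Y8.52
G1 X3.84 Y5.48
G1 X6.22 Y3.59
G1 X9.18 Y4.26
G1 X10.50 Y7.00
; layer 4
G0 Z9.33
G0 X9.33 Y7.00
G1 X8.45 Y8.82
G1 X6.48 Y9.27
G1 X4.90 Y8.01
G1 X4.90 Y5.99
G1 X6.48 Y4.73
G1 X8.45 Y5.18
G1 X9.33 Y7.00
; layer 5
G0 Z11.67
G0 X8.17 Y7.00
G1 X7.73 Y7.91
G1 X6.74 Y8.14
G1 X5.95 Y7.51
G1 X5.95 Y6.49
G1 X6.74 Y5.86
G1 X7.73 Y6.09
G1 X8.17 Y7.00
M2 ; end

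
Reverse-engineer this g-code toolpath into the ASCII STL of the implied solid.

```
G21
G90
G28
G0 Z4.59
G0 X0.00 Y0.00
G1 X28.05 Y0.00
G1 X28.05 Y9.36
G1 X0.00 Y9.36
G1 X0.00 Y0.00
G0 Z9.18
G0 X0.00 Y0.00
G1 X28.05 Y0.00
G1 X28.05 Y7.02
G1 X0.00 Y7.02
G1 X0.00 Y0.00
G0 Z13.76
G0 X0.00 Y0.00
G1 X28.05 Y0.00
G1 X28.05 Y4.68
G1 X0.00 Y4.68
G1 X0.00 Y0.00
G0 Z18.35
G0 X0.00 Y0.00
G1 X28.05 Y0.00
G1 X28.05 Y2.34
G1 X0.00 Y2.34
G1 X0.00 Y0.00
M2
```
solid part
  facet normal 0.0000 0.0000 -1.0000
    outer loop
      vertex 28.05 11.70 0.00
      vertex 28.05 0.00 0.00
      vertex 0.00 0.00 0.00
    endloop
  endfacet
  facet normal 0.0000 0.0000 -1.0000
    outer loop
      vertex 0.00 11.70 0.00
      vertex 28.05 11.70 0.00
      vertex 0.00 0.00 0.00
    endloop
  endfacet
  facet normal 0.0000 -1.0000 0.0000
    outer loop
      vertex 0.00 0.00 0.00
      vertex 28.05 0.00 0.00
      vertex 28.05 0.00 22.94
    endloop
  endfacet
  facet normal 0.0000 -1.0000 0.0000
    outer loop
      vertex 0.00 0.00 0.00
      vertex 28.05 0.00 22.94
      vertex 0.00 0.00 22.94
    endloop
  endfacet
  facet normal 0.0000 0.8908 0.4543
    outer loop
      vertex 0.00 0.00 22.94
      vertex 28.05 0.00 22.94
      vertex 28.05 11.70 0.00
    endloop
  endfacet
  facet normal 0.0000 0.8908 0.4543
    outer loop
      vertex 0.00 0.00 22.94
      vertex 28.05 11.70 0.00
      vertex 0.00 11.70 0.00
    endloop
  endfacet
  facet normal -1.0000 0.0000 0.0000
    outer loop
      vertex 0.00 0.00 22.94
      vertex 0.00 11.70 0.00
      vertex 0.00 0.00 0.00
    endloop
  endfacet
  facet normal 1.0000 0.0000 0.0000
    outer loop
      vertex 28.05 0.00 0.00
      vertex 28.05 11.70 0.00
      vertex 28.05 0.00 22.94
    endloop
  endfacet
endsolid part

The G0 Z moves step by Δz≈4.59 mm. The G1 loops shrink linearly with z, so the solid tapers from its base footprint up to z≈22.9. Closing with a flat bottom cap and the tapered top and triangulating gives 8 facets — a wedge (ramp): 28.1 × 11.7 mm base, rising to 22.9 mm along the y=0 edge and sloping linearly to z=0 at y=11.7.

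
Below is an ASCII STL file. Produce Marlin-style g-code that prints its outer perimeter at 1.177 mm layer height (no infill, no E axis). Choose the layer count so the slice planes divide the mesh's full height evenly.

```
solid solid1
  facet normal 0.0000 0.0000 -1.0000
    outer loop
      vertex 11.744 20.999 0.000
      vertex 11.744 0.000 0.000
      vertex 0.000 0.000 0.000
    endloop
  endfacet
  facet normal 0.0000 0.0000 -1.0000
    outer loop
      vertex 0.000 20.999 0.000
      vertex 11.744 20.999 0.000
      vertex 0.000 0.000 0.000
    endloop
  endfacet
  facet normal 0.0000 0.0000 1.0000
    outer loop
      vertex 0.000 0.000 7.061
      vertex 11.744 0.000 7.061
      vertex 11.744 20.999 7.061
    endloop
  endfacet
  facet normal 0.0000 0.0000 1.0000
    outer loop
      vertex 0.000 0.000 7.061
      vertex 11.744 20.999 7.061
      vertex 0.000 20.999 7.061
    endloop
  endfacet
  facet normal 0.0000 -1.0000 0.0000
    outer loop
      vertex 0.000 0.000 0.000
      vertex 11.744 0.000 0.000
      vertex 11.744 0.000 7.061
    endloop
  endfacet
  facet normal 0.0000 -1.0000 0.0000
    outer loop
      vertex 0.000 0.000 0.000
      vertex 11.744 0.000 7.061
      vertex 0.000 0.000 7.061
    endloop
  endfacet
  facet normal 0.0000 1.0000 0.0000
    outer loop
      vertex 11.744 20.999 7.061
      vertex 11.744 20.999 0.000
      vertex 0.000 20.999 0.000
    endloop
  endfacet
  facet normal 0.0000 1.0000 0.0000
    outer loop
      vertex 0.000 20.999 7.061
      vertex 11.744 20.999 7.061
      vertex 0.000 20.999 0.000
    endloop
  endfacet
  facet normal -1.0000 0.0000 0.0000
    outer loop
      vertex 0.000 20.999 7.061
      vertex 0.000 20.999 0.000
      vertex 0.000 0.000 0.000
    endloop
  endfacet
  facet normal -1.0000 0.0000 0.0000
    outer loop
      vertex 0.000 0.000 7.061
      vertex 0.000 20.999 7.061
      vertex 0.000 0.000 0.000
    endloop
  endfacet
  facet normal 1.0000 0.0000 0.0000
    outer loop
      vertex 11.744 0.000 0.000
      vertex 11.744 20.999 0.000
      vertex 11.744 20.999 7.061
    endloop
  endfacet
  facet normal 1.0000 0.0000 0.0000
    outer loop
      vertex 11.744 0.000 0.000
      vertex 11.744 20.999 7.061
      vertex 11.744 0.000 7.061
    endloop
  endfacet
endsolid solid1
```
; perimeter-only toolpath
G21 ; units = mm
G90 ; absolute positioning
G28 ; home
; layer 1
G0 Z1.177
G0 X0.000 Y0.000
G1 X11.744 Y0.000
G1 X11.744 Y20.999
G1 X0.000 Y20.999
G1 X0.000 Y0.000
; layer 2
G0 Z2.354
G0 X0.000 Y0.000
G1 X11.744 Y0.000
G1 X11.744 Y20.999
G1 X0.000 Y20.999
G1 X0.000 Y0.000
; layer 3
G0 Z3.530
G0 X0.000 Y0.000
G1 X11.744 Y0.000
G1 X11.744 Y20.999
G1 X0.000 Y20.999
G1 X0.000 Y0.000
; layer 4
G0 Z4.707
G0 X0.000 Y0.000
G1 X11.744 Y0.000
G1 X11.744 Y20.999
G1 X0.000 Y20.999
G1 X0.000 Y0.000
; layer 5
G0 Z5.884
G0 X0.000 Y0.000
G1 X11.744 Y0.000
G1 X11.744 Y20.999
G1 X0.000 Y20.999
G1 X0.000 Y0.000
; layer 6
G0 Z7.061
G0 X0.000 Y0.000
G1 X11.744 Y0.000
G1 X11.744 Y20.999
G1 X0.000 Y20.999
G1 X0.000 Y0.000
M2 ; end

The solid is a rectangular box, roughly 11.7 × 21 mm footprint and 7.06 mm tall. Slicing at Δz = 1.177 mm — 6 equal slices spanning the solid's height, so layer i sits at z = i·h/6 — gives 6 non-empty perimeters. Each is a 4-segment closed polygon; G0 lifts to the layer z and rapids to the start vertex, then G1 traces the edges.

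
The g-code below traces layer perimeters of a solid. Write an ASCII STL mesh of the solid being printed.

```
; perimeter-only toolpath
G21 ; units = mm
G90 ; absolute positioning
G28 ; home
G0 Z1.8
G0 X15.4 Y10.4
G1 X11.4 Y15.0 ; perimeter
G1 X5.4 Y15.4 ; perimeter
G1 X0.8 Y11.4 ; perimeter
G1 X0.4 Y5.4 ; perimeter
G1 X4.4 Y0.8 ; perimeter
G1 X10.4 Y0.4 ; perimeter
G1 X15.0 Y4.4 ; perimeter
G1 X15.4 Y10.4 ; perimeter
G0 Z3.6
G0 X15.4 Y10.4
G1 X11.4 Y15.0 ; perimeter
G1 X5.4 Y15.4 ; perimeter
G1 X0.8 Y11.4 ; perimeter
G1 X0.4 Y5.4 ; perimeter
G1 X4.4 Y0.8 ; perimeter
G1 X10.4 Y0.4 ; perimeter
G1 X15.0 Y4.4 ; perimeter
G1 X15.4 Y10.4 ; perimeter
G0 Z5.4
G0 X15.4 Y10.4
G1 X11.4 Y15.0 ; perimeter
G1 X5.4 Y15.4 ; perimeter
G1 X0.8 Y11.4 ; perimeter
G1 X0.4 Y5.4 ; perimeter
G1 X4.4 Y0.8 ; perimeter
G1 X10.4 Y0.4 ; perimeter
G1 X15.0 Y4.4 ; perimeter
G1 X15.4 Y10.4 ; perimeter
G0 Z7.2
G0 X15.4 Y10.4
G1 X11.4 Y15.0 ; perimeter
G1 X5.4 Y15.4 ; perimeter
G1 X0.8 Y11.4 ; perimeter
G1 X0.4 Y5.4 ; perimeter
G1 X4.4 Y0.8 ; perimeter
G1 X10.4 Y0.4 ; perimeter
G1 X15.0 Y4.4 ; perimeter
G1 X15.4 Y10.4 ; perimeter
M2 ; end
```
solid part
  facet normal 0.0000 0.0000 -1.0000
    outer loop
      vertex 5.4 15.4 0.0
      vertex 11.4 15.0 0.0
      vertex 15.4 10.4 0.0
    endloop
  endfacet
  facet normal 0.0000 0.0000 -1.0000
    outer loop
      vertex 0.8 11.4 0.0
      vertex 5.4 15.4 0.0
      vertex 15.4 10.4 0.0
    endloop
  endfacet
  facet normal 0.0000 0.0000 -1.0000
    outer loop
      vertex 0.4 5.4 0.0
      vertex 0.8 11.4 0.0
      vertex 15.4 10.4 0.0
    endloop
  endfacet
  facet normal 0.0000 0.0000 -1.0000
    outer loop
      vertex 4.4 0.8 0.0
      vertex 0.4 5.4 0.0
      vertex 15.4 10.4 0.0
    endloop
  endfacet
  facet normal 0.0000 0.0000 -1.0000
    outer loop
      vertex 10.4 0.4 0.0
      vertex 4.4 0.8 0.0
      vertex 15.4 10.4 0.0
    endloop
  endfacet
  facet normal 0.0000 0.0000 -1.0000
    outer loop
      vertex 15.0 4.4 0.0
      vertex 10.4 0.4 0.0
      vertex 15.4 10.4 0.0
    endloop
  endfacet
  facet normal 0.0000 0.0000 1.0000
    outer loop
      vertex 15.4 10.4 7.2
      vertex 11.4 15.0 7.2
      vertex 5.4 15.4 7.2
    endloop
  endfacet
  facet normal 0.0000 0.0000 1.0000
    outer loop
      vertex 15.4 10.4 7.2
      vertex 5.4 15.4 7.2
      vertex 0.8 11.4 7.2
    endloop
  endfacet
  facet normal 0.0000 0.0000 1.0000
    outer loop
      vertex 15.4 10.4 7.2
      vertex 0.8 11.4 7.2
      vertex 0.4 5.4 7.2
    endloop
  endfacet
  facet normal 0.0000 0.0000 1.0000
    outer loop
      vertex 15.4 10.4 7.2
      vertex 0.4 5.4 7.2
      vertex 4.4 0.8 7.2
    endloop
  endfacet
  facet normal 0.0000 0.0000 1.0000
    outer loop
      vertex 15.4 10.4 7.2
      vertex 4.4 0.8 7.2
      vertex 10.4 0.4 7.2
    endloop
  endfacet
  facet normal 0.0000 0.0000 1.0000
    outer loop
      vertex 15.4 10.4 7.2
      vertex 10.4 0.4 7.2
      vertex 15.0 4.4 7.2
    endloop
  endfacet
  facet normal 0.7546 0.6562 0.0000
    outer loop
      vertex 15.4 10.4 0.0
      vertex 11.4 15.0 0.0
      vertex 11.4 15.0 7.2
    endloop
  endfacet
  facet normal 0.7546 0.6562 0.0000
    outer loop
      vertex 15.4 10.4 0.0
      vertex 11.4 15.0 7.2
      vertex 15.4 10.4 7.2
    endloop
  endfacet
  facet normal 0.0665 0.9978 0.0000
    outer loop
      vertex 11.4 15.0 0.0
      vertex 5.4 15.4 0.0
      vertex 5.4 15.4 7.2
    endloop
  endfacet
  facet normal 0.0665 0.9978 0.0000
    outer loop
      vertex 11.4 15.0 0.0
      vertex 5.4 15.4 7.2
      vertex 11.4 15.0 7.2
    endloop
  endfacet
  facet normal -0.6562 0.7546 0.0000
    outer loop
      vertex 5.4 15.4 0.0
      vertex 0.8 11.4 0.0
      vertex 0.8 11.4 7.2
    endloop
  endfacet
  facet normal -0.6562 0.7546 0.0000
    outer loop
      vertex 5.4 15.4 0.0
      vertex 0.8 11.4 7.2
      vertex 5.4 15.4 7.2
    endloop
  endfacet
  facet normal -0.9978 0.0665 0.0000
    outer loop
      vertex 0.8 11.4 0.0
      vertex 0.4 5.4 0.0
      vertex 0.4 5.4 7.2
    endloop
  endfacet
  facet normal -0.9978 0.0665 0.0000
    outer loop
      vertex 0.8 11.4 0.0
      vertex 0.4 5.4 7.2
      vertex 0.8 11.4 7.2
    endloop
  endfacet
  facet normal -0.7546 -0.6562 0.0000
    outer loop
      vertex 0.4 5.4 0.0
      vertex 4.4 0.8 0.0
      vertex 4.4 0.8 7.2
    endloop
  endfacet
  facet normal -0.7546 -0.6562 0.0000
    outer loop
      vertex 0.4 5.4 0.0
      vertex 4.4 0.8 7.2
      vertex 0.4 5.4 7.2
    endloop
  endfacet
  facet normal -0.0665 -0.9978 0.0000
    outer loop
      vertex 4.4 0.8 0.0
      vertex 10.4 0.4 0.0
      vertex 10.4 0.4 7.2
    endloop
  endfacet
  facet normal -0.0665 -0.9978 0.0000
    outer loop
      vertex 4.4 0.8 0.0
      vertex 10.4 0.4 7.2
      vertex 4.4 0.8 7.2
    endloop
  endfacet
  facet normal 0.6562 -0.7546 0.0000
    outer loop
      vertex 10.4 0.4 0.0
      vertex 15.0 4.4 0.0
      vertex 15.0 4.4 7.2
    endloop
  endfacet
  facet normal 0.6562 -0.7546 0.0000
    outer loop
      vertex 10.4 0.4 0.0
      vertex 15.0 4.4 7.2
      vertex 10.4 0.4 7.2
    endloop
  endfacet
  facet normal 0.9978 -0.0665 0.0000
    outer loop
      vertex 15.0 4.4 0.0
      vertex 15.4 10.4 0.0
      vertex 15.4 10.4 7.2
    endloop
  endfacet
  facet normal 0.9978 -0.0665 0.0000
    outer loop
      vertex 15.0 4.4 0.0
      vertex 15.4 10.4 7.2
      vertex 15.0 4.4 7.2
    endloop
  endfacet
endsolid part

The G0 Z moves step by Δz≈1.8 mm. Every layer's G1 loop is the same polygon, so the solid is a straight extrusion of it from z=0 to z≈7.2. Closing with flat bottom and top caps and triangulating gives 28 facets — a regular 8-sided prism (a cylinder approximated with 8 flat sides), circumscribed radius ≈ 7.9 mm, height ≈ 7.2 mm.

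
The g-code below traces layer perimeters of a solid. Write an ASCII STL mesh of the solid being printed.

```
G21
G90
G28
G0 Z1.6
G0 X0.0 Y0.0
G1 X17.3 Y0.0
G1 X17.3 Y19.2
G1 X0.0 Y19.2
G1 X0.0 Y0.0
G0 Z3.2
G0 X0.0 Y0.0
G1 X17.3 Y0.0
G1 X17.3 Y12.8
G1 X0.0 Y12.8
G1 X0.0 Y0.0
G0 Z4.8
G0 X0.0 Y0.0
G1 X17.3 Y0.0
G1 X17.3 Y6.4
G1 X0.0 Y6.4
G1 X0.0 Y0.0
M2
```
solid part
  facet normal 0.0000 0.0000 -1.0000
    outer loop
      vertex 17.3 25.6 0.0
      vertex 17.3 0.0 0.0
      vertex 0.0 0.0 0.0
    endloop
  endfacet
  facet normal 0.0000 0.0000 -1.0000
    outer loop
      vertex 0.0 25.6 0.0
      vertex 17.3 25.6 0.0
      vertex 0.0 0.0 0.0
    endloop
  endfacet
  facet normal 0.0000 -1.0000 0.0000
    outer loop
      vertex 0.0 0.0 0.0
      vertex 17.3 0.0 0.0
      vertex 17.3 0.0 6.4
    endloop
  endfacet
  facet normal 0.0000 -1.0000 0.0000
    outer loop
      vertex 0.0 0.0 0.0
      vertex 17.3 0.0 6.4
      vertex 0.0 0.0 6.4
    endloop
  endfacet
  facet normal 0.0000 0.2425 0.9701
    outer loop
      vertex 0.0 0.0 6.4
      vertex 17.3 0.0 6.4
      vertex 17.3 25.6 0.0
    endloop
  endfacet
  facet normal 0.0000 0.2425 0.9701
    outer loop
      vertex 0.0 0.0 6.4
      vertex 17.3 25.6 0.0
      vertex 0.0 25.6 0.0
    endloop
  endfacet
  facet normal -1.0000 0.0000 0.0000
    outer loop
      vertex 0.0 0.0 6.4
      vertex 0.0 25.6 0.0
      vertex 0.0 0.0 0.0
    endloop
  endfacet
  facet normal 1.0000 0.0000 0.0000
    outer loop
      vertex 17.3 0.0 0.0
      vertex 17.3 25.6 0.0
      vertex 17.3 0.0 6.4
    endloop
  endfacet
endsolid part

The G0 Z moves step by Δz≈1.6 mm. The G1 loops shrink linearly with z, so the solid tapers from its base footprint up to z≈6.4. Closing with a flat bottom cap and the tapered top and triangulating gives 8 facets — a wedge (ramp): 17.3 × 25.6 mm base, rising to 6.4 mm along the y=0 edge and sloping linearly to z=0 at y=25.6.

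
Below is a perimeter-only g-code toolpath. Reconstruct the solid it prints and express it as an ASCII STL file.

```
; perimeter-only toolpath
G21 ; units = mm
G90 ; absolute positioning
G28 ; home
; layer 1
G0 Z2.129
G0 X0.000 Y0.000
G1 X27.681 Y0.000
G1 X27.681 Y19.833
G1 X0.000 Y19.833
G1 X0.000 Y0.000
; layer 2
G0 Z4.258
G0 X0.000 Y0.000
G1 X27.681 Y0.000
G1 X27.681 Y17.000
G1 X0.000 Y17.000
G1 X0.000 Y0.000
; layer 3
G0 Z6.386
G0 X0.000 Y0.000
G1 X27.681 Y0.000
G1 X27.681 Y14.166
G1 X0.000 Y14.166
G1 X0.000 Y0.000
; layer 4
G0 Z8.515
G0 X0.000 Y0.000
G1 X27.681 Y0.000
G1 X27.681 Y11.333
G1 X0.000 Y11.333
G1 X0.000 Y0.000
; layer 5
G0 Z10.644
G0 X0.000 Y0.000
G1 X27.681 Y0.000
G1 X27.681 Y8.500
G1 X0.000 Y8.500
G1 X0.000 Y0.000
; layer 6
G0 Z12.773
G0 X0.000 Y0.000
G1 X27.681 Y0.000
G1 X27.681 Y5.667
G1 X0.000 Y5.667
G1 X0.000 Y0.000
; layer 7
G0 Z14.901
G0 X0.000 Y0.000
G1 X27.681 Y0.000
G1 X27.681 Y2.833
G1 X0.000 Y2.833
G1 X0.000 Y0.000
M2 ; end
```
solid part
  facet normal 0.0000 0.0000 -1.0000
    outer loop
      vertex 27.681 22.666 0.000
      vertex 27.681 0.000 0.000
      vertex 0.000 0.000 0.000
    endloop
  endfacet
  facet normal 0.0000 0.0000 -1.0000
    outer loop
      vertex 0.000 22.666 0.000
      vertex 27.681 22.666 0.000
      vertex 0.000 0.000 0.000
    endloop
  endfacet
  facet normal 0.0000 -1.0000 0.0000
    outer loop
      vertex 0.000 0.000 0.000
      vertex 27.681 0.000 0.000
      vertex 27.681 0.000 17.030
    endloop
  endfacet
  facet normal 0.0000 -1.0000 0.0000
    outer loop
      vertex 0.000 0.000 0.000
      vertex 27.681 0.000 17.030
      vertex 0.000 0.000 17.030
    endloop
  endfacet
  facet normal 0.0000 0.6007 0.7995
    outer loop
      vertex 0.000 0.000 17.030
      vertex 27.681 0.000 17.030
      vertex 27.681 22.666 0.000
    endloop
  endfacet
  facet normal 0.0000 0.6007 0.7995
    outer loop
      vertex 0.000 0.000 17.030
      vertex 27.681 22.666 0.000
      vertex 0.000 22.666 0.000
    endloop
  endfacet
  facet normal -1.0000 0.0000 0.0000
    outer loop
      vertex 0.000 0.000 17.030
      vertex 0.000 22.666 0.000
      vertex 0.000 0.000 0.000
    endloop
  endfacet
  facet normal 1.0000 0.0000 0.0000
    outer loop
      vertex 27.681 0.000 0.000
      vertex 27.681 22.666 0.000
      vertex 27.681 0.000 17.030
    endloop
  endfacet
endsolid part

The G0 Z moves step by Δz≈2.129 mm. The G1 loops shrink linearly with z, so the solid tapers from its base footprint up to z≈17. Closing with a flat bottom cap and the tapered top and triangulating gives 8 facets — a wedge (ramp): 27.7 × 22.7 mm base, rising to 17 mm along the y=0 edge and sloping linearly to z=0 at y=22.7.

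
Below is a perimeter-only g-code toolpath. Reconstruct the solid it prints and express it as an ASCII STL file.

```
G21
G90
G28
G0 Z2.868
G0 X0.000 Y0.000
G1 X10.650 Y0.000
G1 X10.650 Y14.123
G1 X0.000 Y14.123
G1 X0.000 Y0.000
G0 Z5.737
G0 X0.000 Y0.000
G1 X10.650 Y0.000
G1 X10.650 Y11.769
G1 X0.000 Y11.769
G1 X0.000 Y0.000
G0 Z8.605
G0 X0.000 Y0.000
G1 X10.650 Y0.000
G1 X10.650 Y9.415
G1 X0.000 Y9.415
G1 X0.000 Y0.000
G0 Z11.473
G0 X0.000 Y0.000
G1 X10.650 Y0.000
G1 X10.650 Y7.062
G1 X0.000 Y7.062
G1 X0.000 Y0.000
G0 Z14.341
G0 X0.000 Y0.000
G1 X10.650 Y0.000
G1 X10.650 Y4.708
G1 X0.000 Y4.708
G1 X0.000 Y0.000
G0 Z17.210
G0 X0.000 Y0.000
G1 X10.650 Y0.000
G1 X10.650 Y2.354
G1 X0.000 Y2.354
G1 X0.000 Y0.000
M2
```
solid part
  facet normal 0.0000 0.0000 -1.0000
    outer loop
      vertex 10.650 16.477 0.000
      vertex 10.650 0.000 0.000
      vertex 0.000 0.000 0.000
    endloop
  endfacet
  facet normal 0.0000 0.0000 -1.0000
    outer loop
      vertex 0.000 16.477 0.000
      vertex 10.650 16.477 0.000
      vertex 0.000 0.000 0.000
    endloop
  endfacet
  facet normal 0.0000 -1.0000 0.0000
    outer loop
      vertex 0.000 0.000 0.000
      vertex 10.650 0.000 0.000
      vertex 10.650 0.000 20.078
    endloop
  endfacet
  facet normal 0.0000 -1.0000 0.0000
    outer loop
      vertex 0.000 0.000 0.000
      vertex 10.650 0.000 20.078
      vertex 0.000 0.000 20.078
    endloop
  endfacet
  facet normal 0.0000 0.7730 0.6344
    outer loop
      vertex 0.000 0.000 20.078
      vertex 10.650 0.000 20.078
      vertex 10.650 16.477 0.000
    endloop
  endfacet
  facet normal 0.0000 0.7730 0.6344
    outer loop
      vertex 0.000 0.000 20.078
      vertex 10.650 16.477 0.000
      vertex 0.000 16.477 0.000
    endloop
  endfacet
  facet normal -1.0000 0.0000 0.0000
    outer loop
      vertex 0.000 0.000 20.078
      vertex 0.000 16.477 0.000
      vertex 0.000 0.000 0.000
    endloop
  endfacet
  facet normal 1.0000 0.0000 0.0000
    outer loop
      vertex 10.650 0.000 0.000
      vertex 10.650 16.477 0.000
      vertex 10.650 0.000 20.078
    endloop
  endfacet
endsolid part

The G0 Z moves step by Δz≈2.868 mm. The G1 loops shrink linearly with z, so the solid tapers from its base footprint up to z≈20.1. Closing with a flat bottom cap and the tapered top and triangulating gives 8 facets — a wedge (ramp): 10.7 × 16.5 mm base, rising to 20.1 mm along the y=0 edge and sloping linearly to z=0 at y=16.5.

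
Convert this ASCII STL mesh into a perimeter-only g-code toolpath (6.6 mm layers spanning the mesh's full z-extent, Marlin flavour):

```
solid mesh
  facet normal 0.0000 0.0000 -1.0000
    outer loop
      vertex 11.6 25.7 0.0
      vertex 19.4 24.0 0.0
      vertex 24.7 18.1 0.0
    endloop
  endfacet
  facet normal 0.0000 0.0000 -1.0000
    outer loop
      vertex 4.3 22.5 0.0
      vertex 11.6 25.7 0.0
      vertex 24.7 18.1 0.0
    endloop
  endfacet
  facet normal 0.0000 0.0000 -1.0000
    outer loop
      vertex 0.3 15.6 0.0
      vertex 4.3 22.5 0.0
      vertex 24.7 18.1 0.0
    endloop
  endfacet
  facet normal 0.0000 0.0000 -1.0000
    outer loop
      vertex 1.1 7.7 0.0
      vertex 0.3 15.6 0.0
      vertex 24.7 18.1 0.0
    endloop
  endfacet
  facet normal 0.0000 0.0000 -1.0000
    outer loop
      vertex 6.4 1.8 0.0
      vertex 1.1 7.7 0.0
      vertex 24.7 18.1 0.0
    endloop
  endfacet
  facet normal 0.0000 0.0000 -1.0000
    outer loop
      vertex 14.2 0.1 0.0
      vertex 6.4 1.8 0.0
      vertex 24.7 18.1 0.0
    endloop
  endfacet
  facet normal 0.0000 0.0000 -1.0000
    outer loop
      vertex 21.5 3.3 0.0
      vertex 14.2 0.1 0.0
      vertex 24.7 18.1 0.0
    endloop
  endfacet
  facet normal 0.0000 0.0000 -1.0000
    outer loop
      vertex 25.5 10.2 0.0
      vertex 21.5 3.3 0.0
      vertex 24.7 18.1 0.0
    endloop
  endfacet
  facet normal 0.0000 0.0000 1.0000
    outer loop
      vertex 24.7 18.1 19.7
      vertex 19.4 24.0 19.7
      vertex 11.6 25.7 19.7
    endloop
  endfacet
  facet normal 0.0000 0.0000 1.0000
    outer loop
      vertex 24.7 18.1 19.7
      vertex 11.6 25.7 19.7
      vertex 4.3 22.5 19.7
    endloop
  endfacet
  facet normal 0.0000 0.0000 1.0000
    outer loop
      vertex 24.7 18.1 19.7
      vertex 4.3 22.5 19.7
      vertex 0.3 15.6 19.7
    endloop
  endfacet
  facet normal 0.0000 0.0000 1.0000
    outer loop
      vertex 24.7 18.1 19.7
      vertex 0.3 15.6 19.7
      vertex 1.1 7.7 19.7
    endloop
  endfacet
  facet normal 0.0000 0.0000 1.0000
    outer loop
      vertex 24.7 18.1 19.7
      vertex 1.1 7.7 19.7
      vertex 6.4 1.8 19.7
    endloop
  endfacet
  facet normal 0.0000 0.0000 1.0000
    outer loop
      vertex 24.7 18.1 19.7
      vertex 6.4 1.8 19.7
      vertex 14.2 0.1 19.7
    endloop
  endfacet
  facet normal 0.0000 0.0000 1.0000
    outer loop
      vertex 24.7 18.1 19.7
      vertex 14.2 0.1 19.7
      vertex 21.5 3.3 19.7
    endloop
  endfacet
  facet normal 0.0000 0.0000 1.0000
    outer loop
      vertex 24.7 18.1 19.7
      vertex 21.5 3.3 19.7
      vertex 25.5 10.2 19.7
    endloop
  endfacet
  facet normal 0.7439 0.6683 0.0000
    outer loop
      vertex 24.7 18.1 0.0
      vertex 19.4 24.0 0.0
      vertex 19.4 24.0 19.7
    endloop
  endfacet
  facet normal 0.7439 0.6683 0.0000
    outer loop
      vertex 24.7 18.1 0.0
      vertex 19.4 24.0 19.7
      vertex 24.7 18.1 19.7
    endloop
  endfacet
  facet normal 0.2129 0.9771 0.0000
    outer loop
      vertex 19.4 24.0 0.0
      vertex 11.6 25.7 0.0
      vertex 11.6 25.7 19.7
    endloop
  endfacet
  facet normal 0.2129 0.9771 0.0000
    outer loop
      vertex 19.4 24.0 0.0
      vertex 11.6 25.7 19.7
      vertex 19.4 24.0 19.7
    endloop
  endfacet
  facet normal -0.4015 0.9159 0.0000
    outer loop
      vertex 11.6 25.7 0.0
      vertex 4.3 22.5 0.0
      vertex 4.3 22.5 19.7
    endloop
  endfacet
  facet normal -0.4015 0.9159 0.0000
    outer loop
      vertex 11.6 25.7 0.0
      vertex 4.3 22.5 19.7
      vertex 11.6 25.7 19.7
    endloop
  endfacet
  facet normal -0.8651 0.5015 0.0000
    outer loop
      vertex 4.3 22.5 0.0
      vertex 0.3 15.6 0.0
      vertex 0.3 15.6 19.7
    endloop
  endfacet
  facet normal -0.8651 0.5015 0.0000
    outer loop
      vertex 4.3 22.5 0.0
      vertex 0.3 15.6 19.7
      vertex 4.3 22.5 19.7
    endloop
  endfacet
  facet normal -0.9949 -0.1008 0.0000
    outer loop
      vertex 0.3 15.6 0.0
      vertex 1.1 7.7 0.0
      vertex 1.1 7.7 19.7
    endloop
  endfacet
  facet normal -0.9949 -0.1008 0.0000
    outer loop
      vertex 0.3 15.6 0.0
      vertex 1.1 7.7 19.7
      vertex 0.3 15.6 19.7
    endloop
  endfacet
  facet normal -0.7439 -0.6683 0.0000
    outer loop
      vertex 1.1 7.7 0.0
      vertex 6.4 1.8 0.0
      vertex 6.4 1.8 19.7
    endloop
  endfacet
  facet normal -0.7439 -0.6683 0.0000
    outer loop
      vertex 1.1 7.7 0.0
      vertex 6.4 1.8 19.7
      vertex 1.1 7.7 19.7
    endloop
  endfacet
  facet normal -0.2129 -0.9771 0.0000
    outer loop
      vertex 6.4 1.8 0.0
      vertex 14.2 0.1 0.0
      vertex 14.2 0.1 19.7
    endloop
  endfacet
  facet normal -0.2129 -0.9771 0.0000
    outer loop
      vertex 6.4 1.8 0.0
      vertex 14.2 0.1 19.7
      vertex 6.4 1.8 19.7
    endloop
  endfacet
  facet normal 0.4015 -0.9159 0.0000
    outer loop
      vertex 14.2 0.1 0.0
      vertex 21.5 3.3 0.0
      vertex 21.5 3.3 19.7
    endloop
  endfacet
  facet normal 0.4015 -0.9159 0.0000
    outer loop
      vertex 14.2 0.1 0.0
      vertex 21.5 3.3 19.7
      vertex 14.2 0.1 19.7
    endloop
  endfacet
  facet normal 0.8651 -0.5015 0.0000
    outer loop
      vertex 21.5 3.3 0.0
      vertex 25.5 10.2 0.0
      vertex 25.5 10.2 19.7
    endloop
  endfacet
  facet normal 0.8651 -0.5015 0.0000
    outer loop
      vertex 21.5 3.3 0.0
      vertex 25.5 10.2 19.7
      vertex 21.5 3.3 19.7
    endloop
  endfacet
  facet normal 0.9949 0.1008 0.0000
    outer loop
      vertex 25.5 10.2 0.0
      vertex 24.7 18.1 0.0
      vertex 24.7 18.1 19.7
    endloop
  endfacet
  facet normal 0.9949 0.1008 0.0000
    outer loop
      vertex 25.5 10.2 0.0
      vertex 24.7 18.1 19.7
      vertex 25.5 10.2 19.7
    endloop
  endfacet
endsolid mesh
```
; perimeter-only toolpath
G21 ; units = mm
G90 ; absolute positioning
G28 ; home
; layer 1
G0 Z6.6
G0 X24.7 Y18.1
G1 X19.4 Y24.0
G1 X11.6 Y25.7
G1 X4.3 Y22.5
G1 X0.3 Y15.6
G1 X1.1 Y7.7
G1 X6.4 Y1.8
G1 X14.2 Y0.1
G1 X21.5 Y3.3
G1 X25.5 Y10.2
G1 X24.7 Y18.1
; layer 2
G0 Z13.1
G0 X24.7 Y18.1
G1 X19.4 Y24.0
G1 X11.6 Y25.7
G1 X4.3 Y22.5
G1 X0.3 Y15.6
G1 X1.1 Y7.7
G1 X6.4 Y1.8
G1 X14.2 Y0.1
G1 X21.5 Y3.3
G1 X25.5 Y10.2
G1 X24.7 Y18.1
; layer 3
G0 Z19.7
G0 X24.7 Y18.1
G1 X19.4 Y24.0
G1 X11.6 Y25.7
G1 X4.3 Y22.5
G1 X0.3 Y15.6
G1 X1.1 Y7.7
G1 X6.4 Y1.8
G1 X14.2 Y0.1
G1 X21.5 Y3.3
G1 X25.5 Y10.2
G1 X24.7 Y18.1
M2 ; end

The solid is a regular 10-sided prism (a cylinder approximated with 10 flat sides), circumscribed radius ≈ 12.9 mm, height ≈ 19.7 mm. Slicing at Δz = 6.6 mm — 3 equal slices spanning the solid's height, so layer i sits at z = i·h/3 — gives 3 non-empty perimeters. Each is a 10-segment closed polygon; G0 lifts to the layer z and rapids to the start vertex, then G1 traces the edges.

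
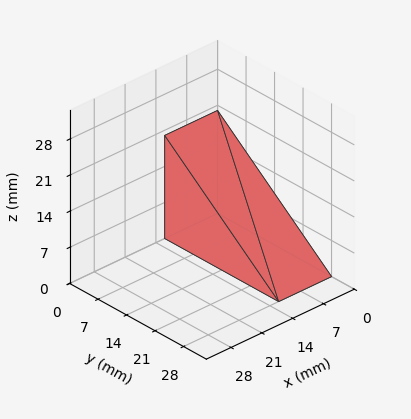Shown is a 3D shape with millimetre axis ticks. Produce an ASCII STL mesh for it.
Reading the render: the shape is a wedge (ramp): 12 × 28 mm base, rising to 20 mm along the y=0 edge and sloping linearly to z=0 at y=28 (dimensions read to the nearest mm from the axis ticks). For the STL, each face is triangulated and given an outward normal.

solid part
  facet normal 0.0000 0.0000 -1.0000
    outer loop
      vertex 12.00 28.00 0.00
      vertex 12.00 0.00 0.00
      vertex 0.00 0.00 0.00
    endloop
  endfacet
  facet normal 0.0000 0.0000 -1.0000
    outer loop
      vertex 0.00 28.00 0.00
      vertex 12.00 28.00 0.00
      vertex 0.00 0.00 0.00
    endloop
  endfacet
  facet normal 0.0000 -1.0000 0.0000
    outer loop
      vertex 0.00 0.00 0.00
      vertex 12.00 0.00 0.00
      vertex 12.00 0.00 20.00
    endloop
  endfacet
  facet normal 0.0000 -1.0000 0.0000
    outer loop
      vertex 0.00 0.00 0.00
      vertex 12.00 0.00 20.00
      vertex 0.00 0.00 20.00
    endloop
  endfacet
  facet normal 0.0000 0.5812 0.8137
    outer loop
      vertex 0.00 0.00 20.00
      vertex 12.00 0.00 20.00
      vertex 12.00 28.00 0.00
    endloop
  endfacet
  facet normal 0.0000 0.5812 0.8137
    outer loop
      vertex 0.00 0.00 20.00
      vertex 12.00 28.00 0.00
      vertex 0.00 28.00 0.00
    endloop
  endfacet
  facet normal -1.0000 0.0000 0.0000
    outer loop
      vertex 0.00 0.00 20.00
      vertex 0.00 28.00 0.00
      vertex 0.00 0.00 0.00
    endloop
  endfacet
  facet normal 1.0000 0.0000 0.0000
    outer loop
      vertex 12.00 0.00 0.00
      vertex 12.00 28.00 0.00
      vertex 12.00 0.00 20.00
    endloop
  endfacet
endsolid part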